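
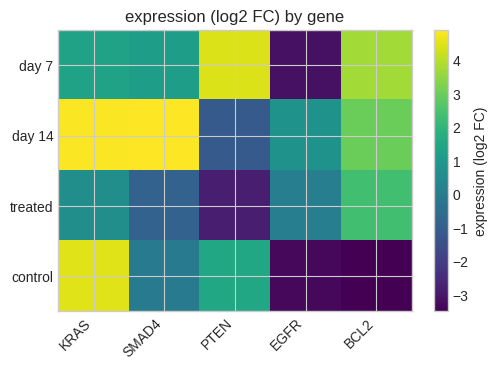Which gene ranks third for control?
Top 4 for control: KRAS ≈ 4, PTEN ≈ 2, SMAD4 ≈ 0, EGFR ≈ -3.

SMAD4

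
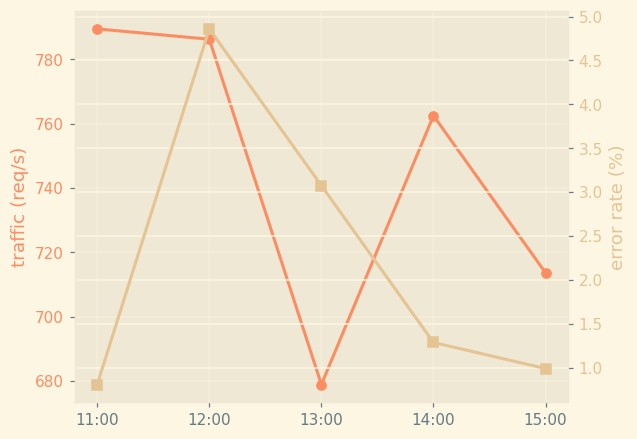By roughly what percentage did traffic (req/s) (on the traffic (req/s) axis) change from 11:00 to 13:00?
≈ -13.9%

11:00 ≈ 790, 13:00 ≈ 680; (680 − 790) / 790 ≈ -13.9%.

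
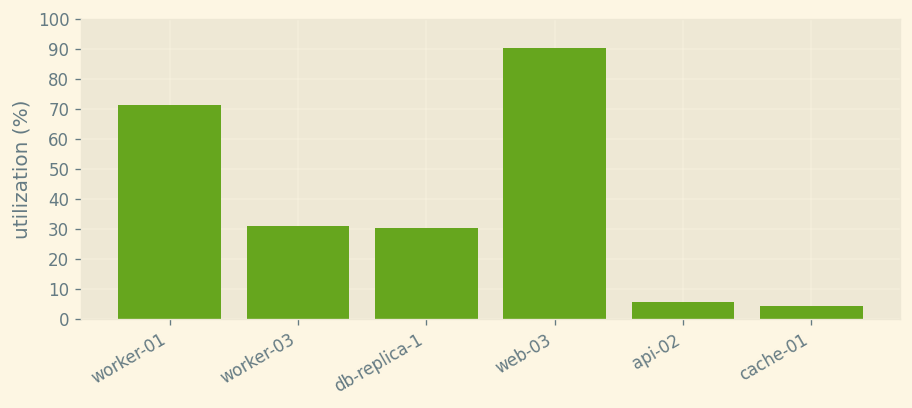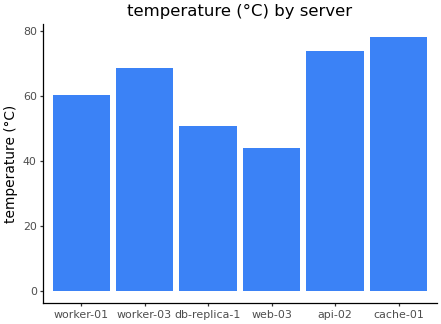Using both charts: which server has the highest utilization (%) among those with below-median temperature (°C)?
Chart 2 median temperature (°C) ≈ 60; below-median servers: worker-01, db-replica-1, web-03. Among those, web-03 has the highest utilization (%) (≈ 90).

web-03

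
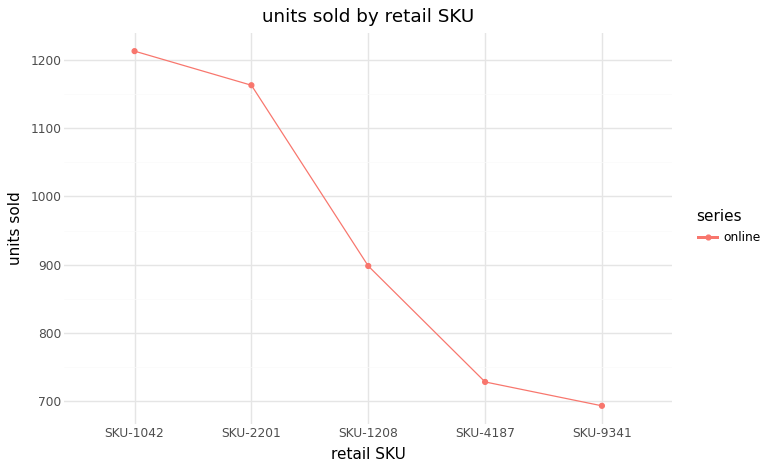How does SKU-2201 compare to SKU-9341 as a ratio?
SKU-2201 ≈ 1150, SKU-9341 ≈ 700; 1150/700 ≈ 1.64.

≈ 1.64×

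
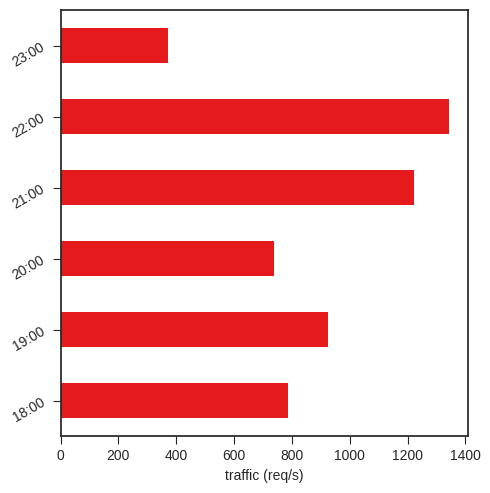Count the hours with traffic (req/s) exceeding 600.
5

Above 600: 18:00, 19:00, 20:00, 21:00, 22:00.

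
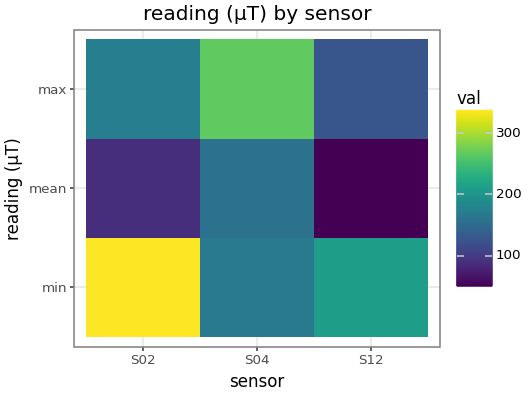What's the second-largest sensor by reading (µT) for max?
S02

Top 3 for max: S04 ≈ 275, S02 ≈ 175, S12 ≈ 125.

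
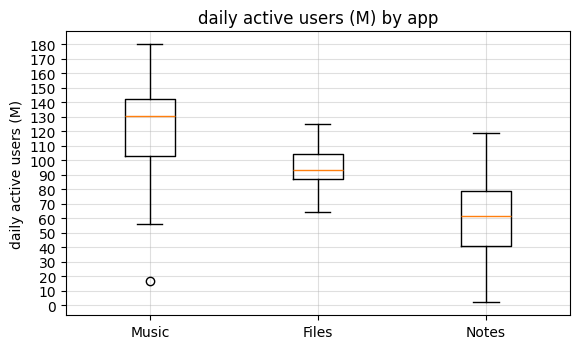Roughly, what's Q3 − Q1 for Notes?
Q3 ≈ 80, Q1 ≈ 40; IQR ≈ 40.

≈ 40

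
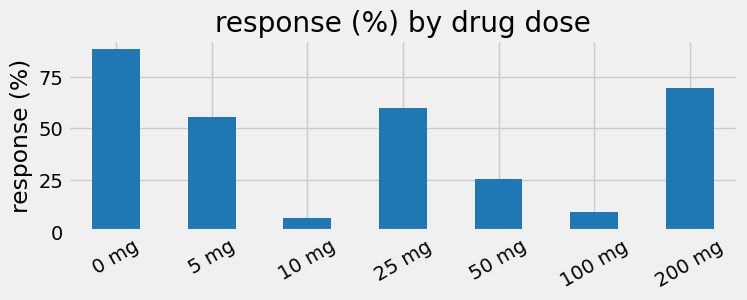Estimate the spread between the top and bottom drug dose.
≈ 80

Max 0 mg ≈ 90, min 10 mg ≈ 10; range ≈ 80.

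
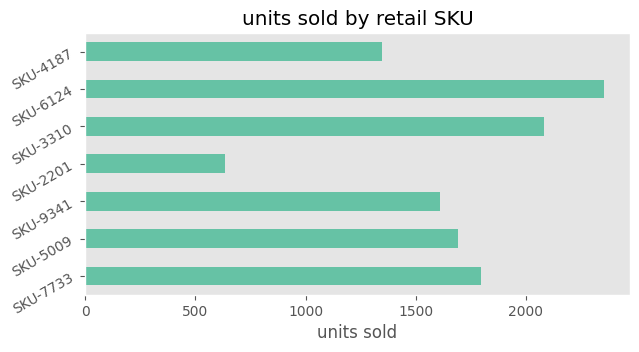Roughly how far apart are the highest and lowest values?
Max SKU-6124 ≈ 2400, min SKU-2201 ≈ 600; range ≈ 1800.

≈ 1800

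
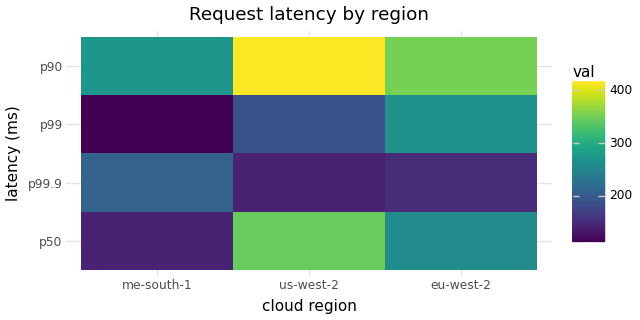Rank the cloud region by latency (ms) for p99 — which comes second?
us-west-2

Top 3 for p99: eu-west-2 ≈ 250, us-west-2 ≈ 200, me-south-1 ≈ 100.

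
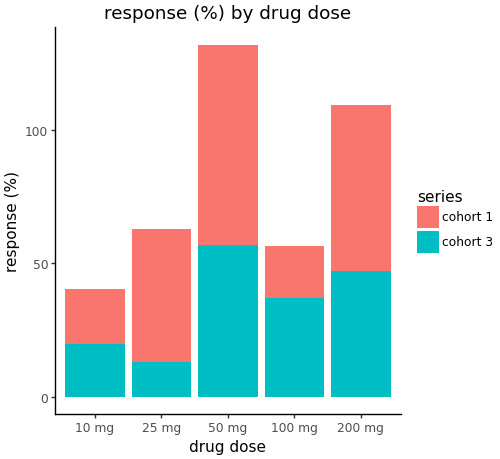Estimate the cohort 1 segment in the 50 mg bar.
≈ 80

cohort 1 top ≈ 140, bottom ≈ 60; segment ≈ 80.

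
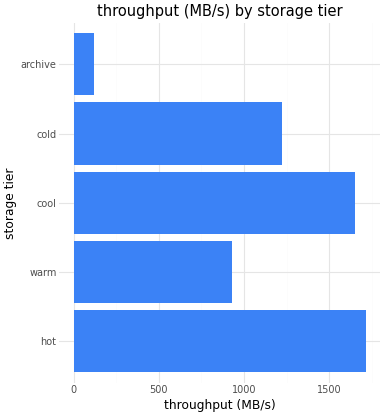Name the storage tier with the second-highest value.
Top 3: hot ≈ 1800, cool ≈ 1600, cold ≈ 1200.

cool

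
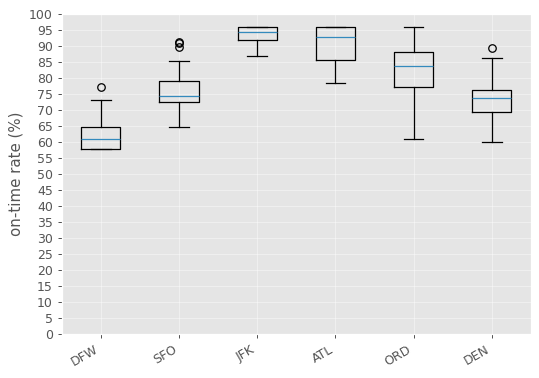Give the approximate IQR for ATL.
≈ 10

Q3 ≈ 95, Q1 ≈ 85; IQR ≈ 10.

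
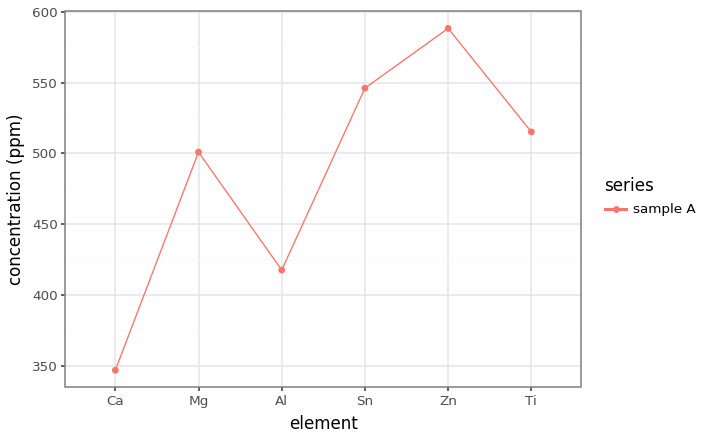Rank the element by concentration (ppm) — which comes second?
Top 3: Zn ≈ 600, Sn ≈ 550, Ti ≈ 525.

Sn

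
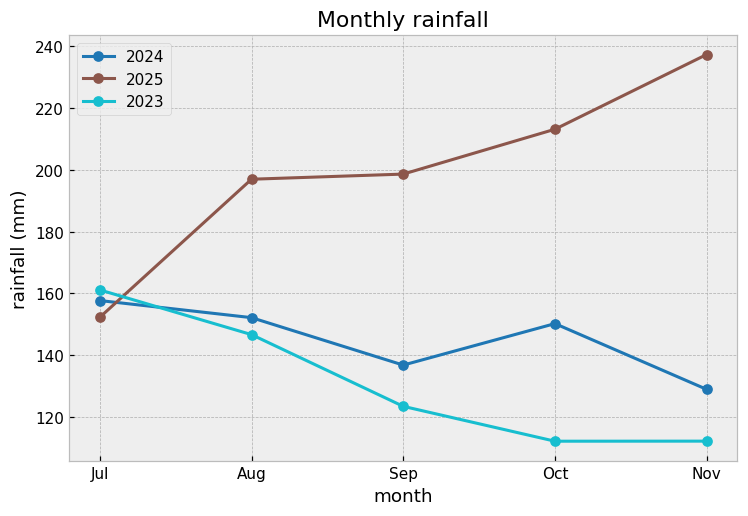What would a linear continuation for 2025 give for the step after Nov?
≈ 260

Last three: 200, 220, 240 → slope ≈ 20/step → next ≈ 260.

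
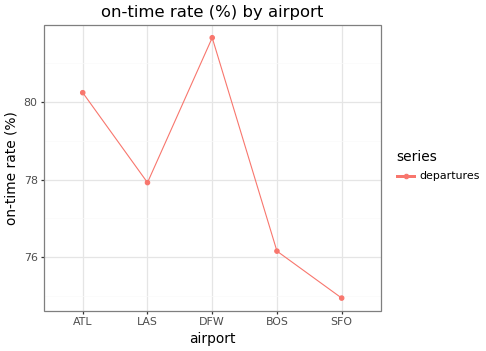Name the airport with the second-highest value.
Top 3: DFW ≈ 82, ATL ≈ 80, LAS ≈ 78.

ATL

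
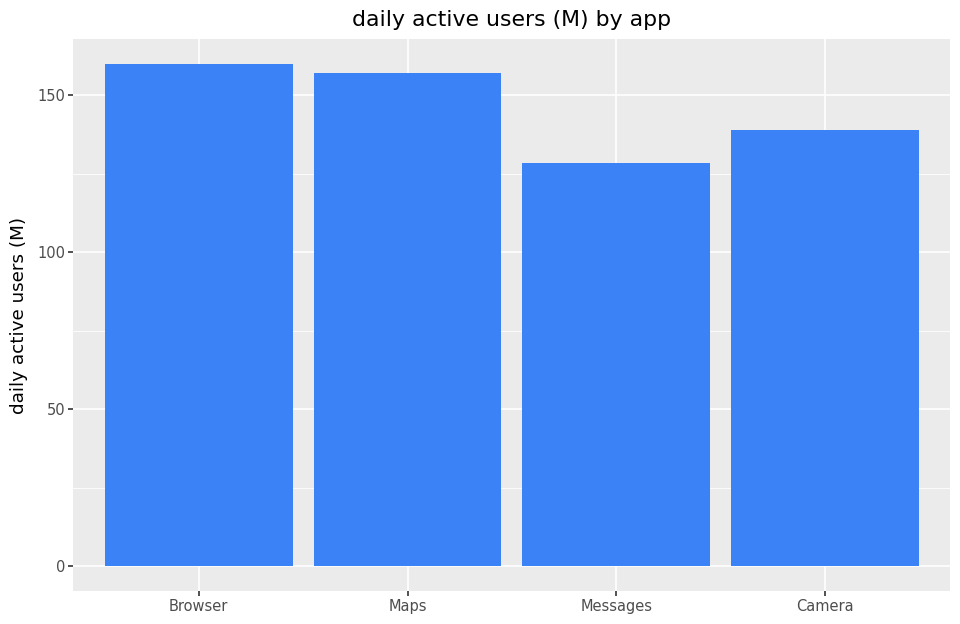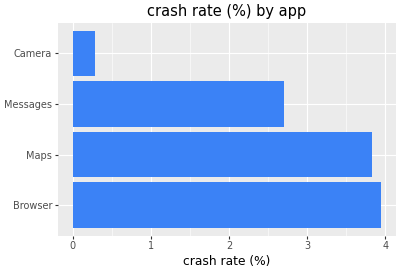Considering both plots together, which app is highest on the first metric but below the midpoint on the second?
Camera

Chart 2 median crash rate (%) ≈ 3.5; below-median apps: Messages, Camera. Among those, Camera has the highest daily active users (M) (≈ 140).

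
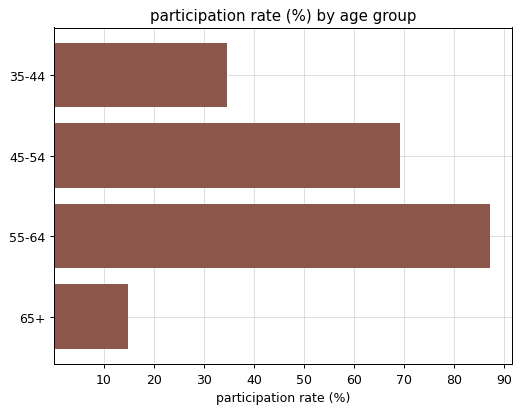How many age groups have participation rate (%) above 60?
Above 60: 45-54, 55-64.

2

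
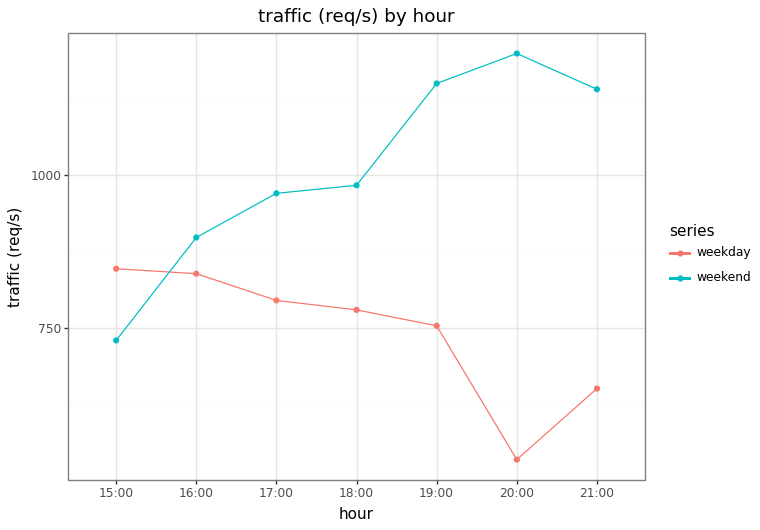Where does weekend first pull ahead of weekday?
16:00

15:00: weekend ≈ 700 vs weekday ≈ 800 (not yet); 16:00: weekend ≈ 900 vs weekday ≈ 800 (first crossover).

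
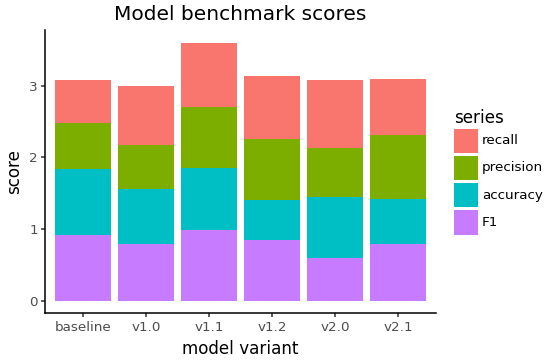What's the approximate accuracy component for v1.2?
≈ 0.5

accuracy top ≈ 1.5, bottom ≈ 1.0; segment ≈ 0.5.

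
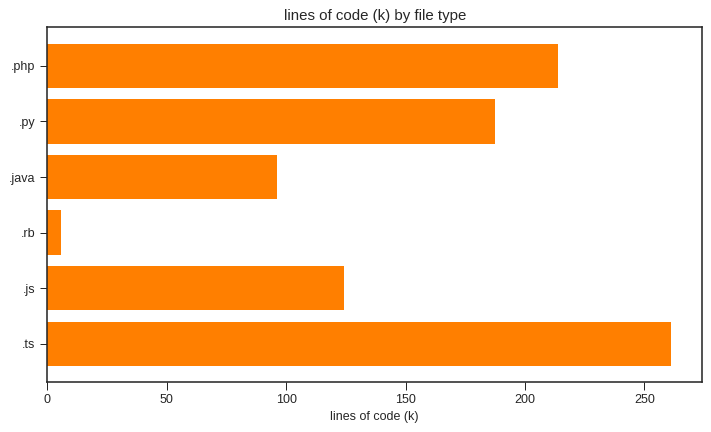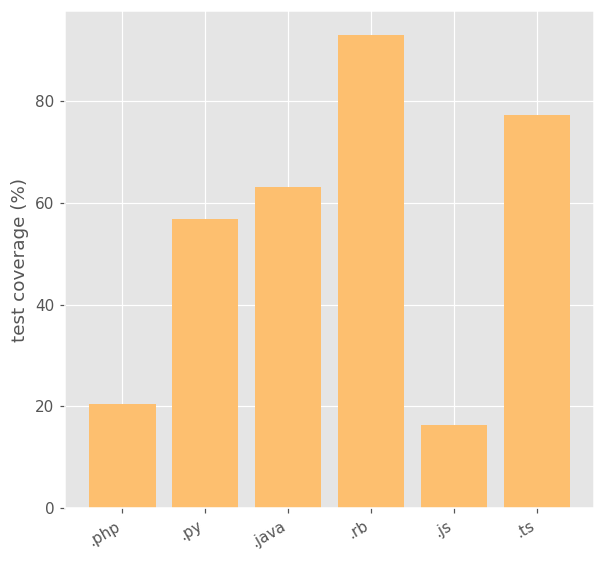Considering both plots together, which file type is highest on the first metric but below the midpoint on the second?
.php

Chart 2 median test coverage (%) ≈ 60; below-median file types: .php, .py, .js. Among those, .php has the highest lines of code (k) (≈ 225).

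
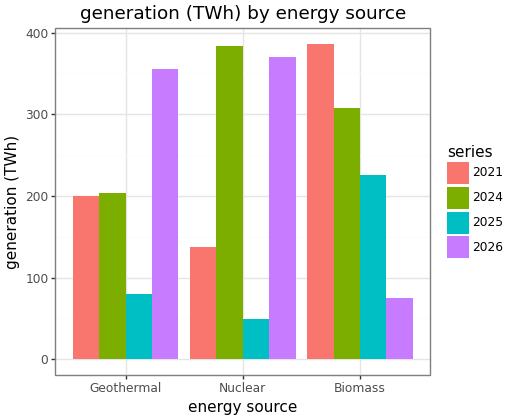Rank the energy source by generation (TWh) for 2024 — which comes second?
Biomass

Top 3 for 2024: Nuclear ≈ 400, Biomass ≈ 300, Geothermal ≈ 200.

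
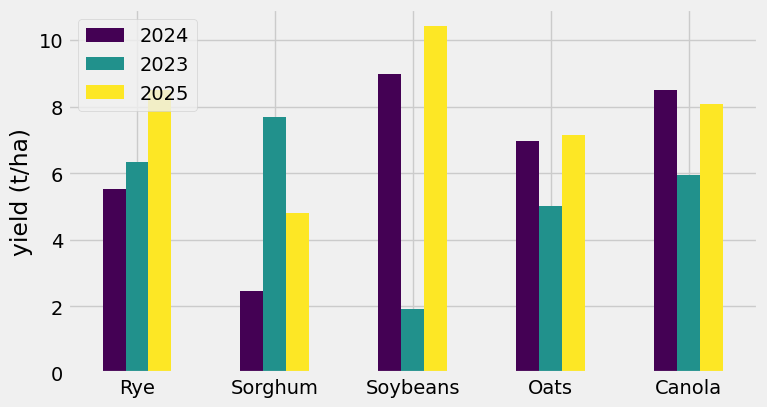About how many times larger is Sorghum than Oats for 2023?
≈ 1.6×

Sorghum ≈ 8, Oats ≈ 5; 8/5 ≈ 1.6.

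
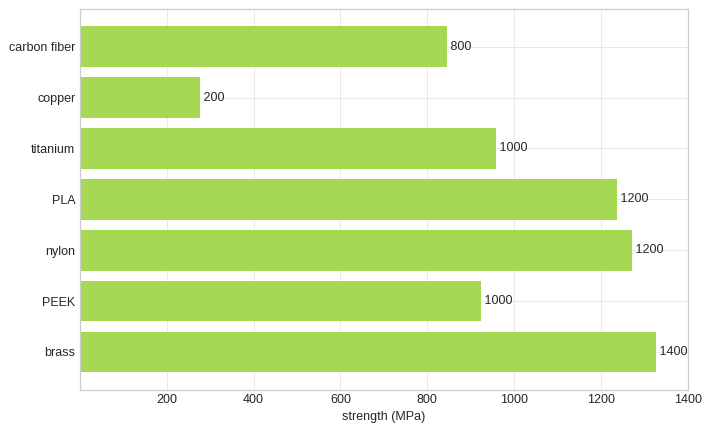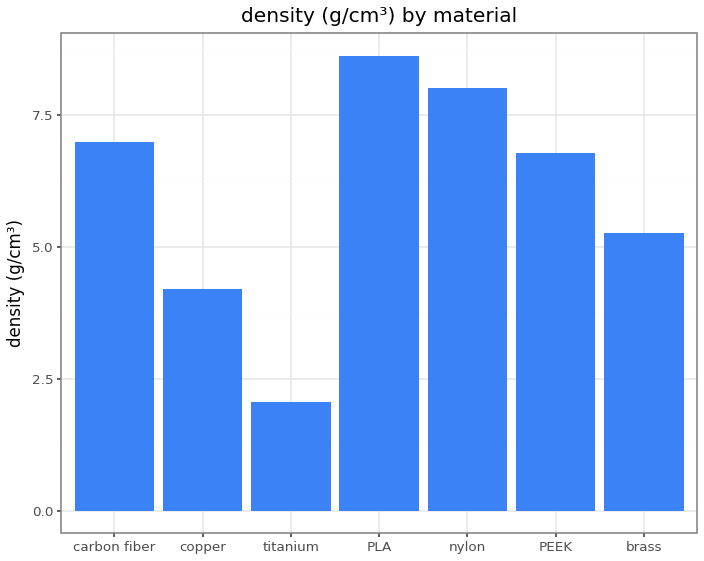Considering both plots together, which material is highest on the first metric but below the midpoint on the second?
Chart 2 median density (g/cm³) ≈ 7; below-median materials: copper, titanium, brass. Among those, brass has the highest strength (MPa) (≈ 1400).

brass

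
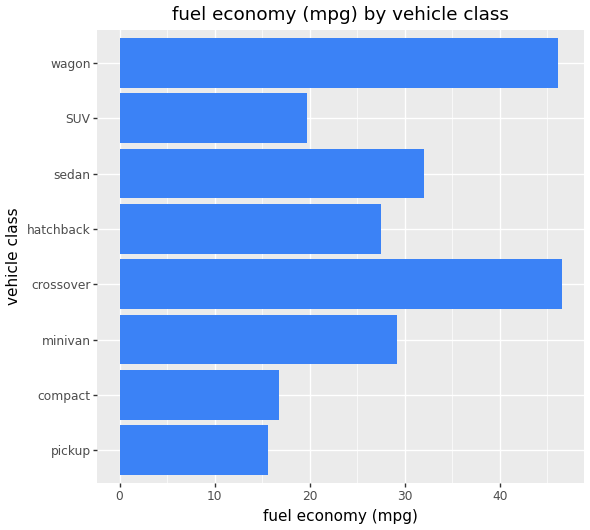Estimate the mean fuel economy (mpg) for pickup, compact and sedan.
≈ 20

(15 + 15 + 30) / 3 ≈ 20.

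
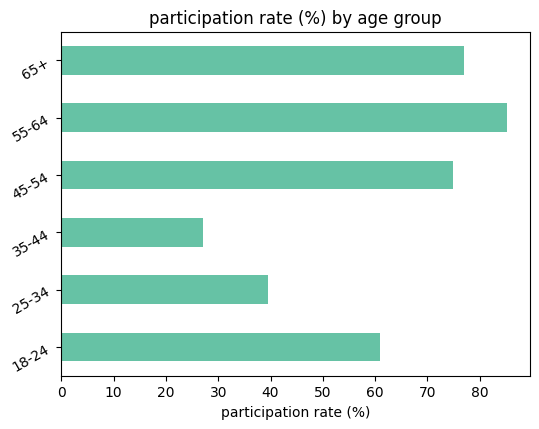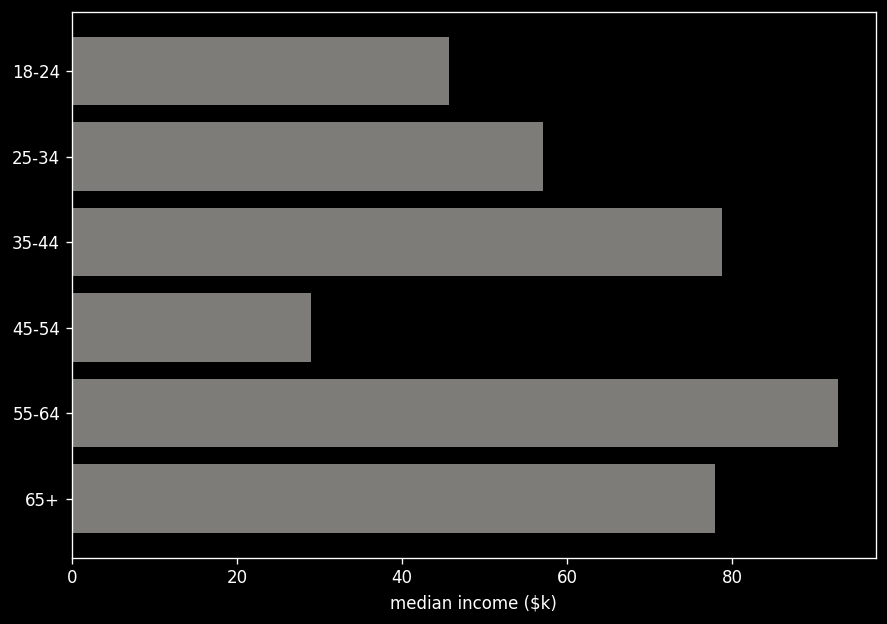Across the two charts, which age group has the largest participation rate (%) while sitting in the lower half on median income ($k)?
45-54

Chart 2 median median income ($k) ≈ 70; below-median age groups: 18-24, 25-34, 45-54. Among those, 45-54 has the highest participation rate (%) (≈ 70).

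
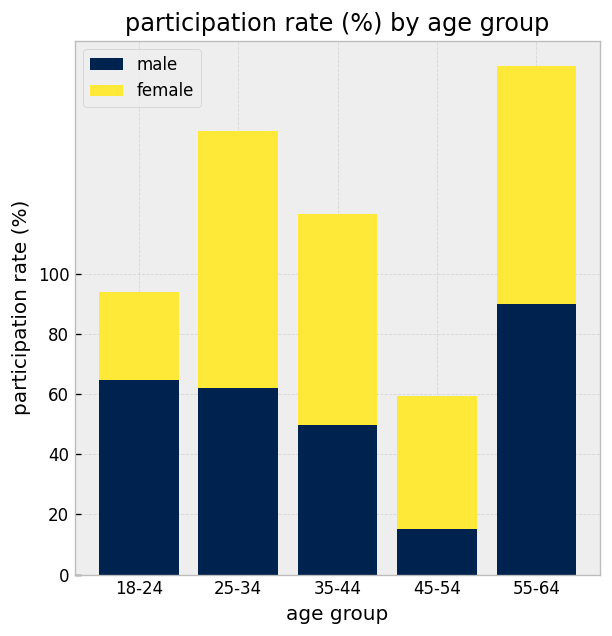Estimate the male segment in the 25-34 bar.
male top ≈ 60, bottom ≈ 0; segment ≈ 60.

≈ 60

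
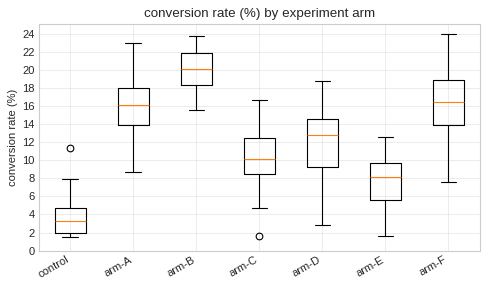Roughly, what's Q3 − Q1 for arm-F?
≈ 4

Q3 ≈ 18, Q1 ≈ 14; IQR ≈ 4.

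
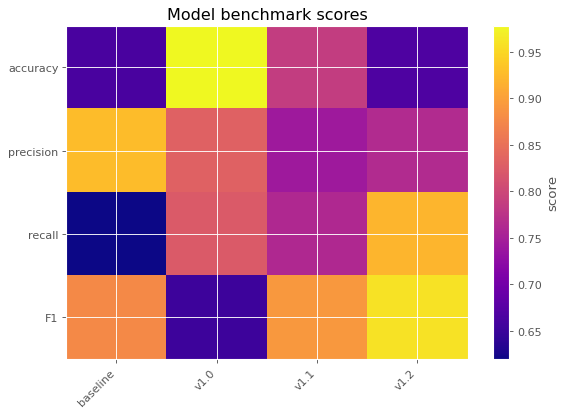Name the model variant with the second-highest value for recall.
v1.0

Top 3 for recall: v1.2 ≈ 0.90, v1.0 ≈ 0.80, v1.1 ≈ 0.75.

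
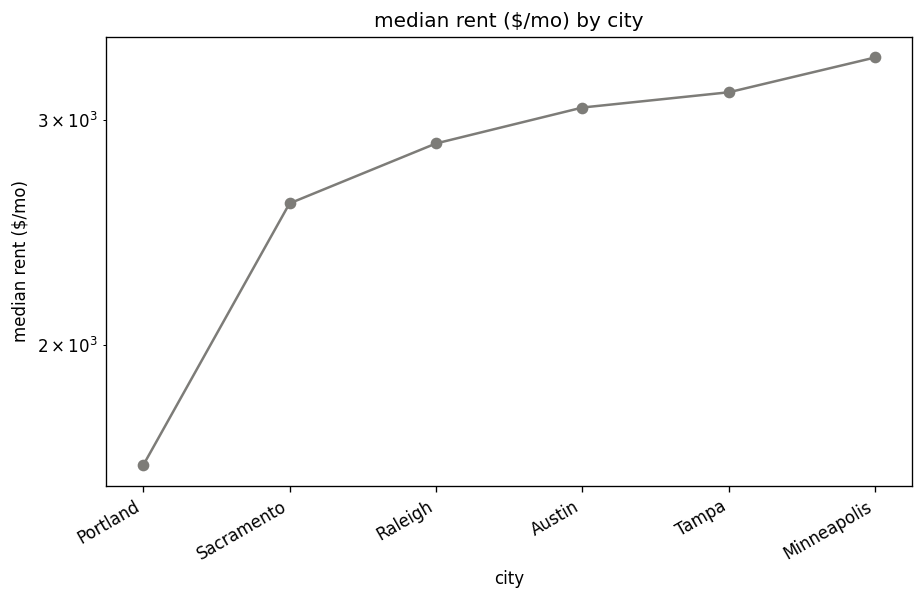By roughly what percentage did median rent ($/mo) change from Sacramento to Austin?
Sacramento ≈ 2600, Austin ≈ 3000; (3000 − 2600) / 2600 ≈ +15.4%.

≈ +15.4%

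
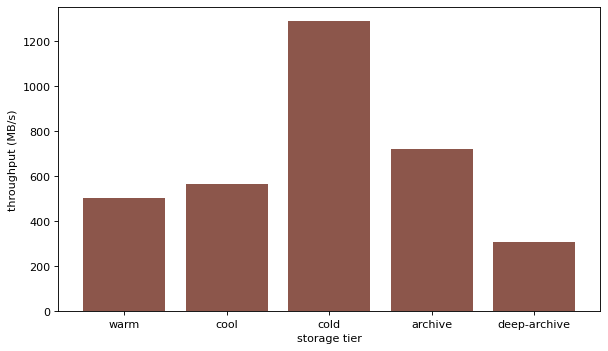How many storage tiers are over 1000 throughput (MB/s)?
Above 1000: cold.

1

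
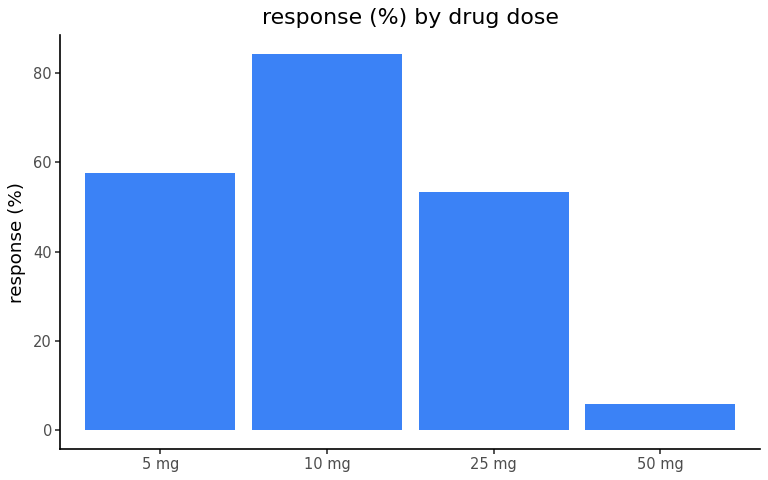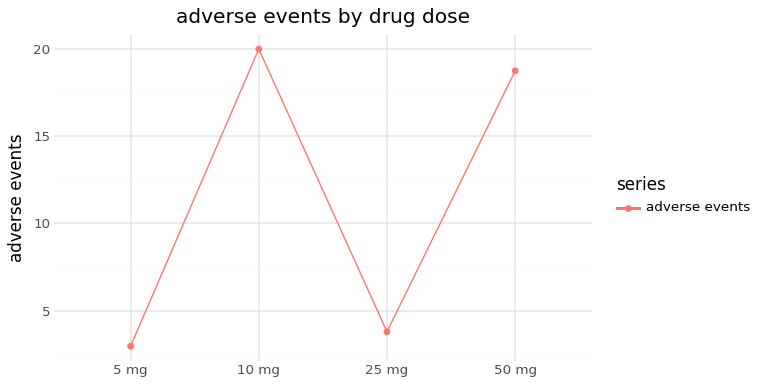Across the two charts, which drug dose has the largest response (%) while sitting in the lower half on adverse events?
Chart 2 median adverse events ≈ 12; below-median drug doses: 5 mg, 25 mg. Among those, 5 mg has the highest response (%) (≈ 60).

5 mg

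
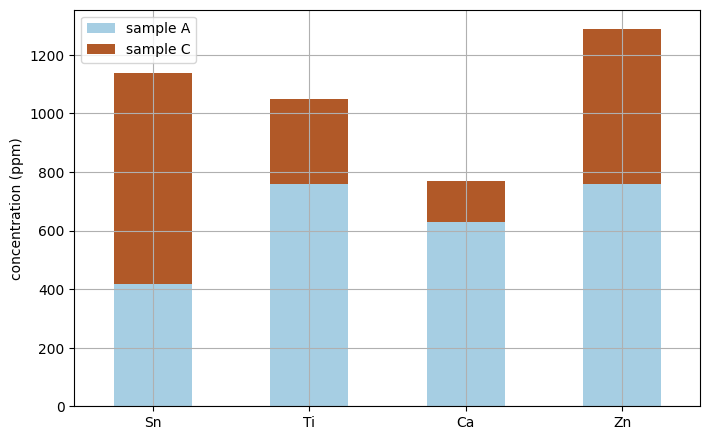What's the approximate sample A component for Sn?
≈ 400

sample A top ≈ 400, bottom ≈ 0; segment ≈ 400.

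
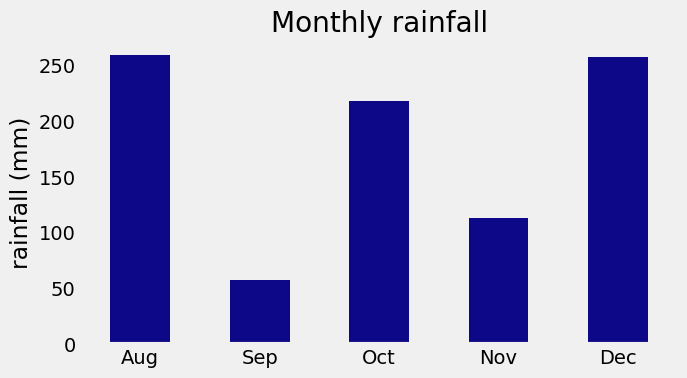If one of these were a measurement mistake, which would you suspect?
Sep

Sep ≈ 50; the rest sit between ≈ 125 and ≈ 250.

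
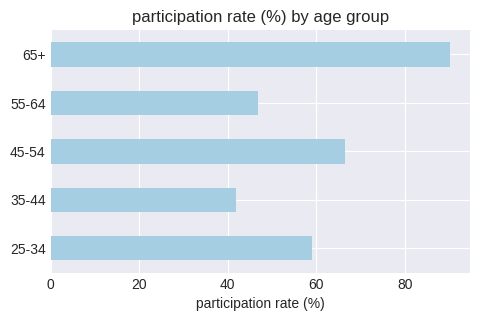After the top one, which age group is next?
Top 3: 65+ ≈ 90, 45-54 ≈ 70, 25-34 ≈ 60.

45-54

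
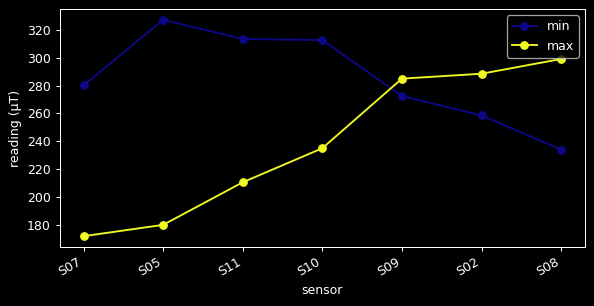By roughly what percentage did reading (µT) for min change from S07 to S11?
S07 ≈ 280, S11 ≈ 320; (320 − 280) / 280 ≈ +14.3%.

≈ +14.3%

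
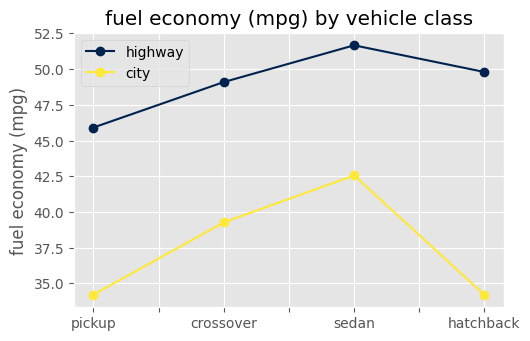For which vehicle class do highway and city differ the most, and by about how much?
hatchback: highway ≈ 50, city ≈ 34 → gap ≈ 16. Next-largest (pickup) is only ≈ 12.

hatchback, ≈ 16 mpg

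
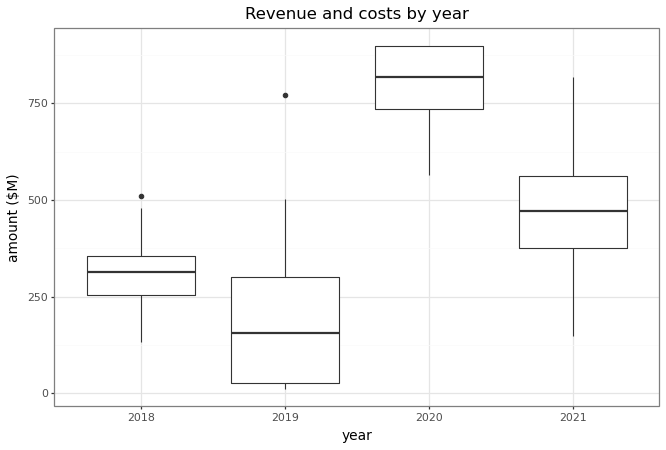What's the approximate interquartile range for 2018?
Q3 ≈ 350, Q1 ≈ 250; IQR ≈ 100.

≈ 100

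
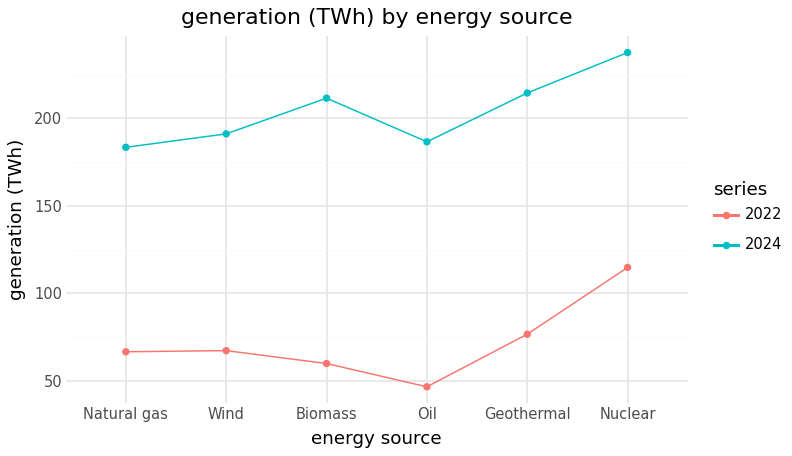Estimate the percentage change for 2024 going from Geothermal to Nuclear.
≈ +9.1%

Geothermal ≈ 220, Nuclear ≈ 240; (240 − 220) / 220 ≈ +9.1%.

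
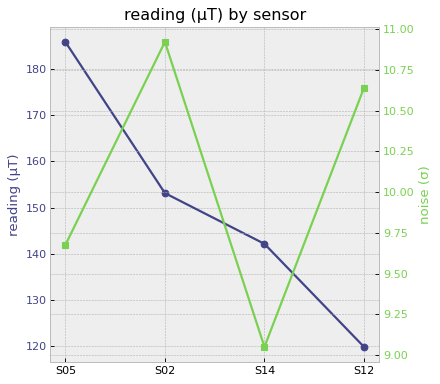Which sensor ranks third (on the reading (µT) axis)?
Top 4 (on the reading (µT) axis): S05 ≈ 190, S02 ≈ 150, S14 ≈ 140, S12 ≈ 120.

S14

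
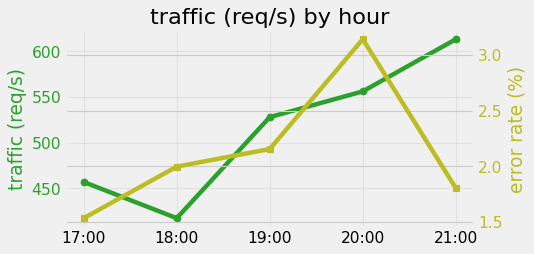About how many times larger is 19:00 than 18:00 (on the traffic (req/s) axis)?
≈ 1.24×

19:00 ≈ 520, 18:00 ≈ 420; 520/420 ≈ 1.24.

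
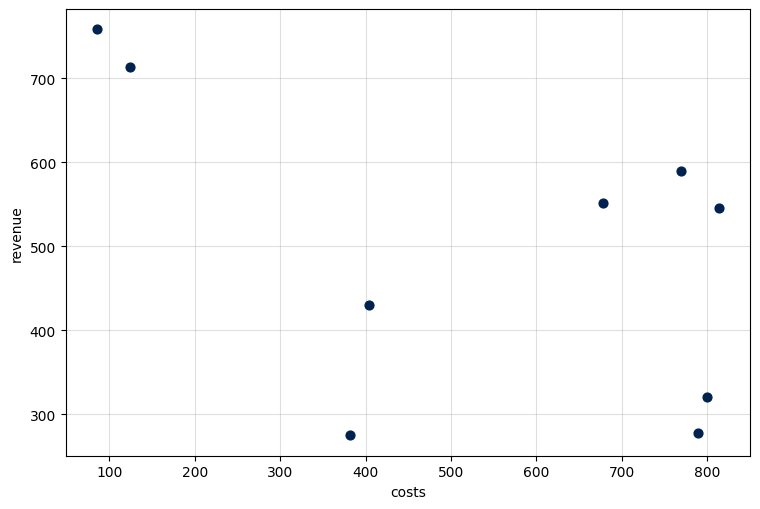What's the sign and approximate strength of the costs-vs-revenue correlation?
Points are negatively correlated; moderate (|r| ≈ 0.5).

negative, moderate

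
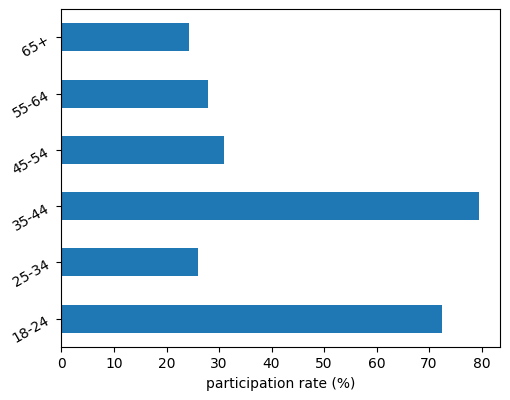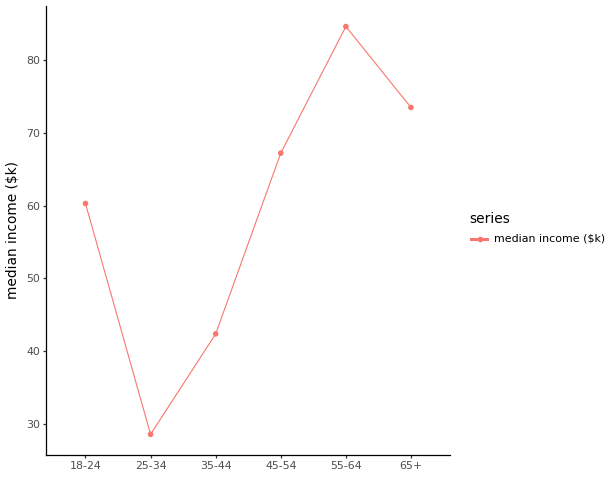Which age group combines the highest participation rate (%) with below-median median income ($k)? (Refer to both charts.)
Chart 2 median median income ($k) ≈ 60; below-median age groups: 18-24, 25-34, 35-44. Among those, 35-44 has the highest participation rate (%) (≈ 80).

35-44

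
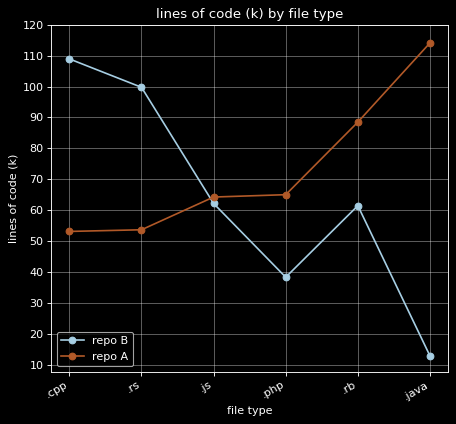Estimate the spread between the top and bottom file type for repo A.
≈ 60

Max .java ≈ 110, min .cpp ≈ 50; range ≈ 60.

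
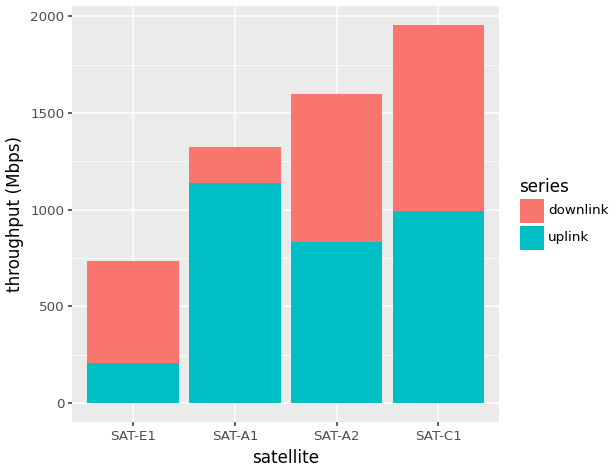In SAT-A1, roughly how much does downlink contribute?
downlink top ≈ 1400, bottom ≈ 1200; segment ≈ 200.

≈ 200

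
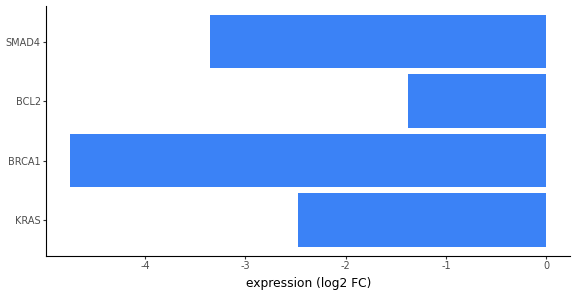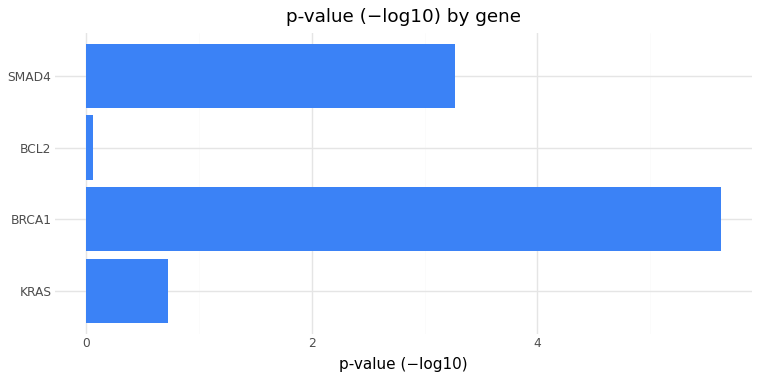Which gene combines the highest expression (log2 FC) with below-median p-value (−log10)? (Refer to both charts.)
Chart 2 median p-value (−log10) ≈ 2; below-median genes: KRAS, BCL2. Among those, BCL2 has the highest expression (log2 FC) (≈ -1).

BCL2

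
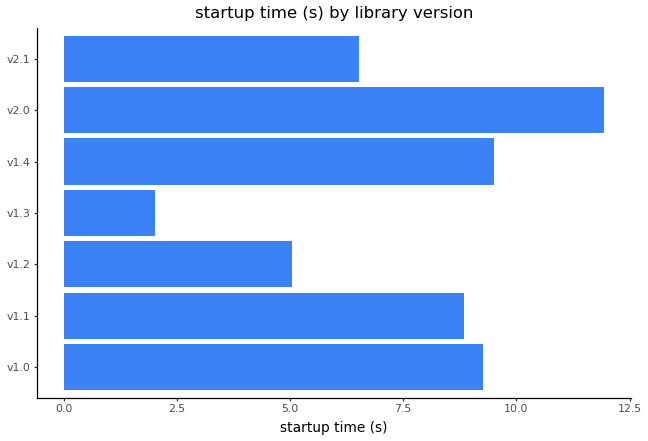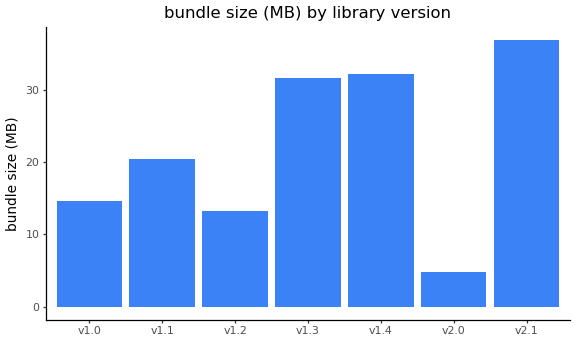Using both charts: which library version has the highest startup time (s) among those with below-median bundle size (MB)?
Chart 2 median bundle size (MB) ≈ 20; below-median library versions: v1.0, v1.2, v2.0. Among those, v2.0 has the highest startup time (s) (≈ 12).

v2.0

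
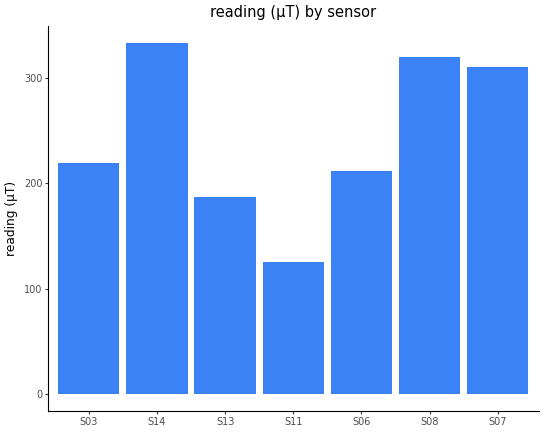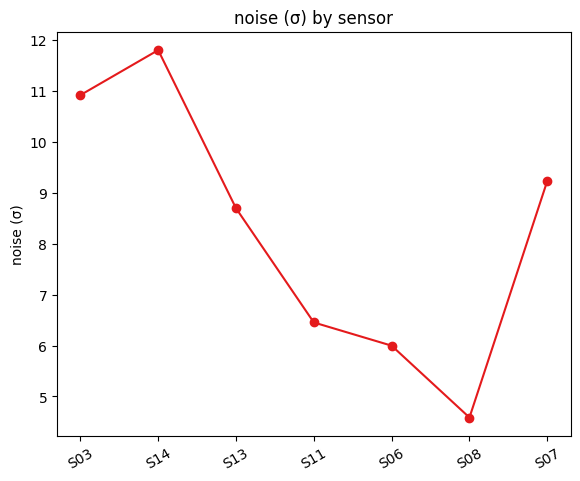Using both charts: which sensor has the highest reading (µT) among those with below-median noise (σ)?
S08

Chart 2 median noise (σ) ≈ 8; below-median sensors: S11, S06, S08. Among those, S08 has the highest reading (µT) (≈ 300).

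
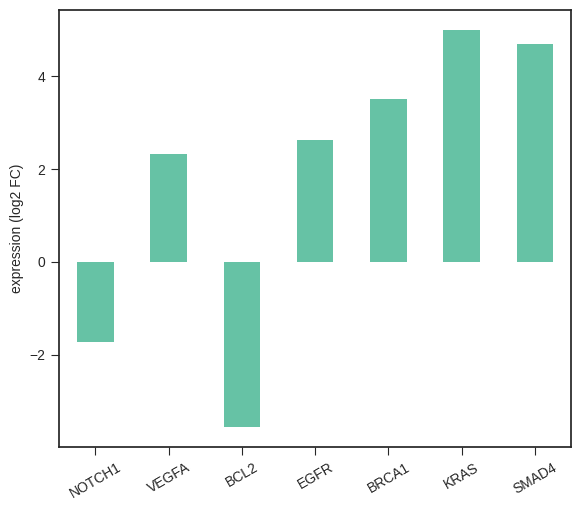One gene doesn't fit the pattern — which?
BCL2

BCL2 ≈ -4; the rest sit between ≈ -2 and ≈ 5.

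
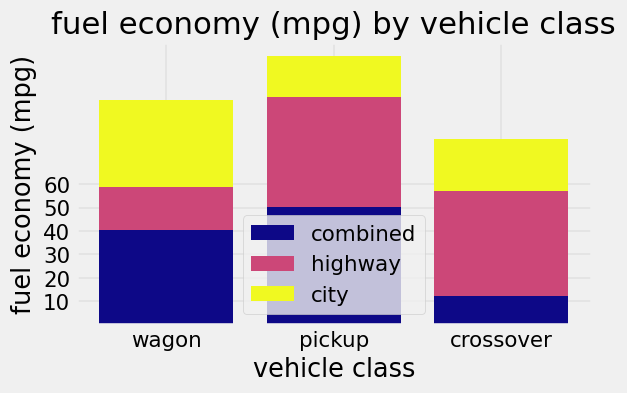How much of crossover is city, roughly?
≈ 20

city top ≈ 80, bottom ≈ 60; segment ≈ 20.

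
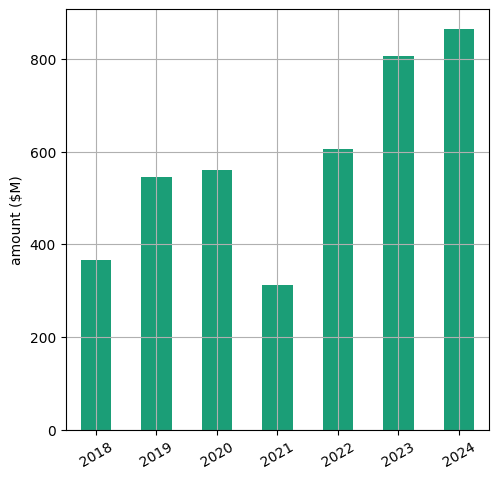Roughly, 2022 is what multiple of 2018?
≈ 1.5×

2022 ≈ 600, 2018 ≈ 400; 600/400 ≈ 1.5.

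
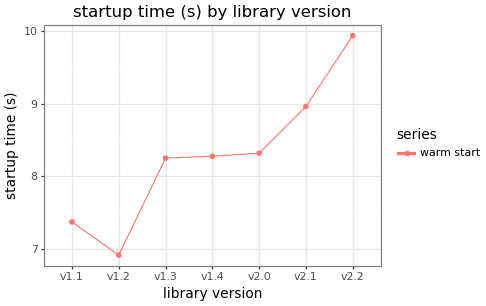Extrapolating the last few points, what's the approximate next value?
≈ 10.75

Last three: 8.5, 9.0, 10.0 → slope ≈ 0.75/step → next ≈ 10.75.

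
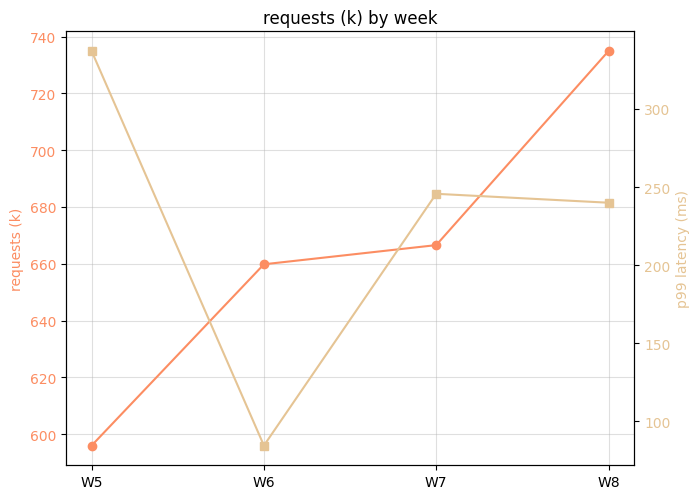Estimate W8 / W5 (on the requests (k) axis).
≈ 1.23×

W8 ≈ 740, W5 ≈ 600; 740/600 ≈ 1.23.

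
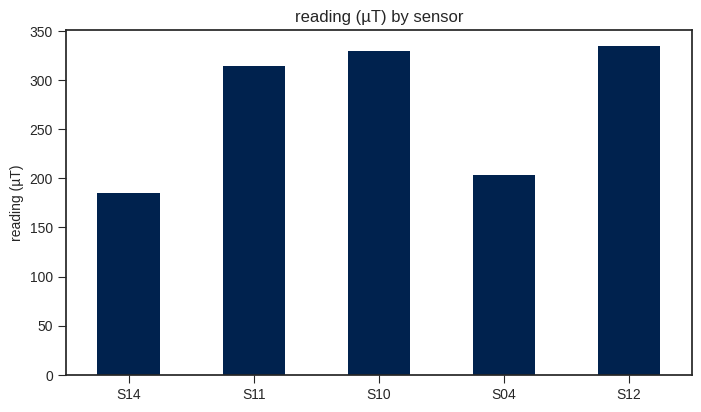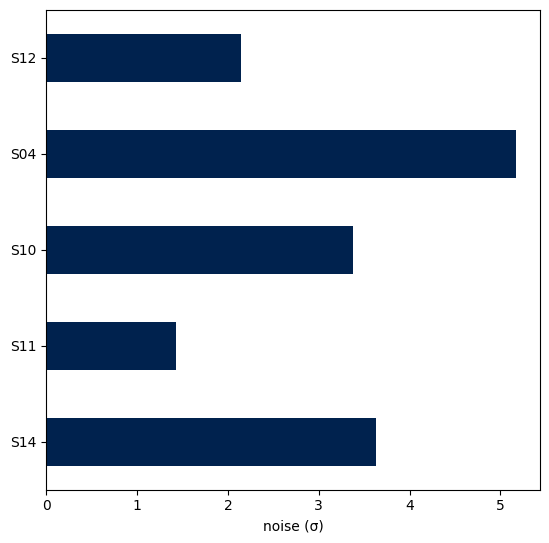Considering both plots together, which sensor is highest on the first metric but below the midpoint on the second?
Chart 2 median noise (σ) ≈ 3.5; below-median sensors: S11, S12. Among those, S12 has the highest reading (µT) (≈ 350).

S12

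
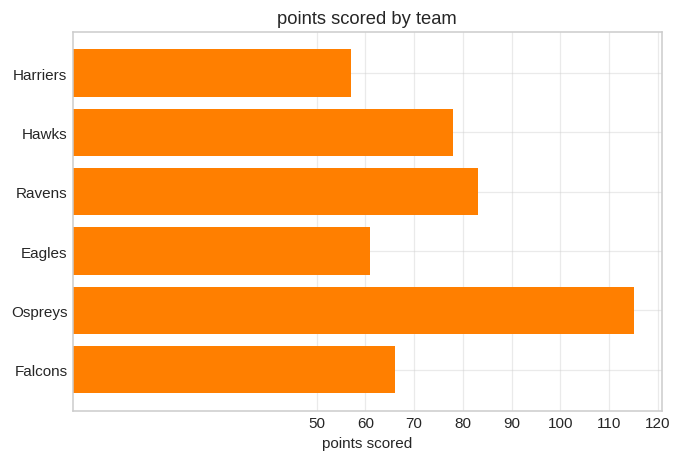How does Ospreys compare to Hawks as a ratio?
≈ 1.5×

Ospreys ≈ 120, Hawks ≈ 80; 120/80 ≈ 1.5.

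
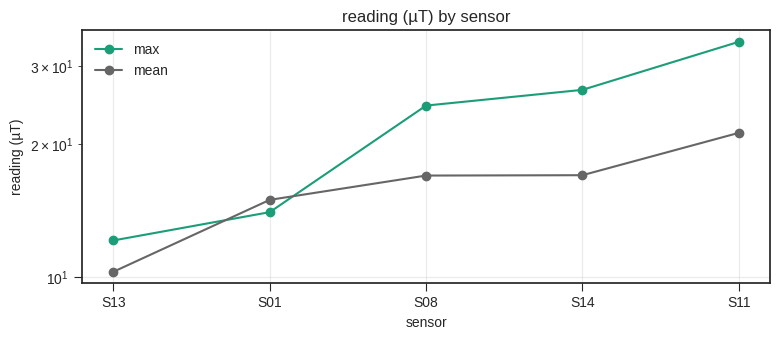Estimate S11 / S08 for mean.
≈ 1.38×

S11 ≈ 22, S08 ≈ 16; 22/16 ≈ 1.38.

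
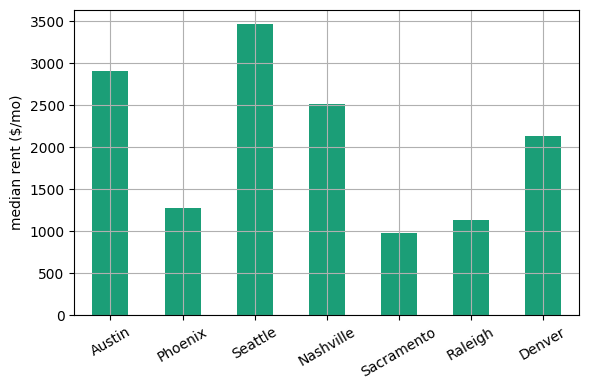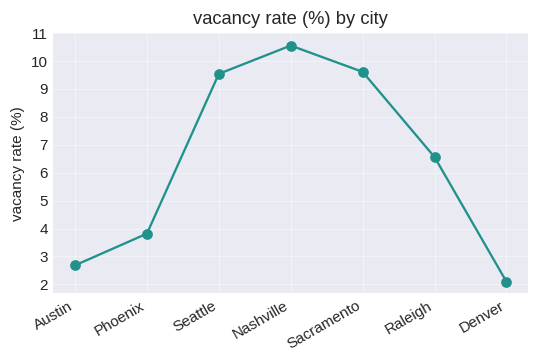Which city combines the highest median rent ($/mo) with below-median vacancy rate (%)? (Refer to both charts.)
Austin

Chart 2 median vacancy rate (%) ≈ 7; below-median cities: Austin, Phoenix, Denver. Among those, Austin has the highest median rent ($/mo) (≈ 3000).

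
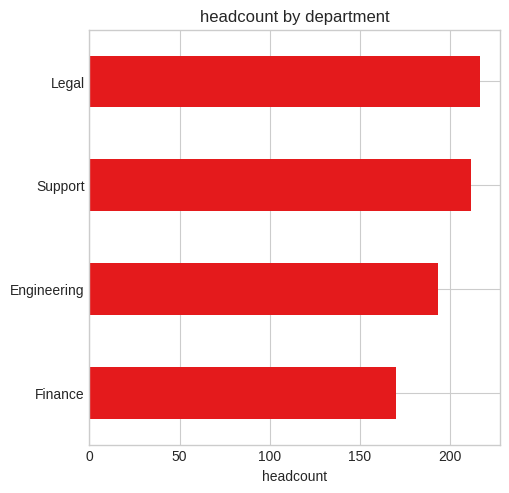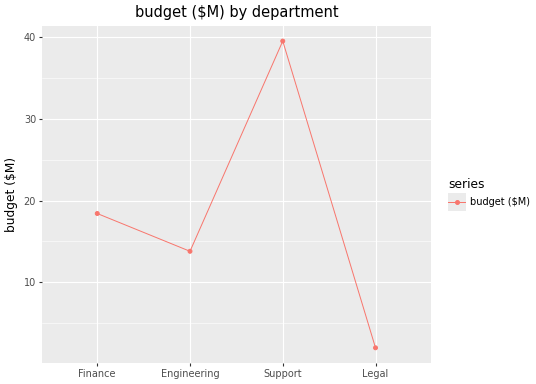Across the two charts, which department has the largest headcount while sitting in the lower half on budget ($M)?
Chart 2 median budget ($M) ≈ 15; below-median departments: Engineering, Legal. Among those, Legal has the highest headcount (≈ 220).

Legal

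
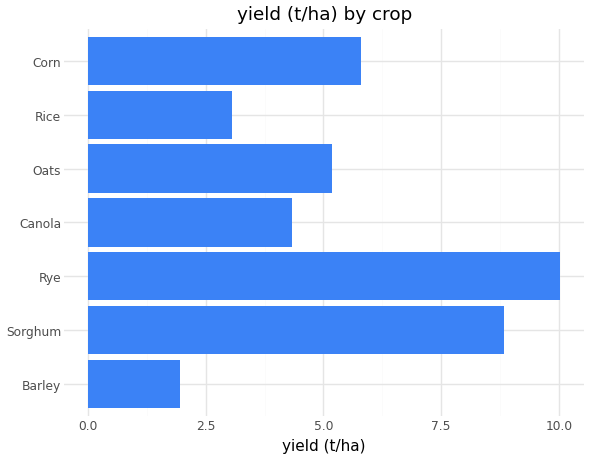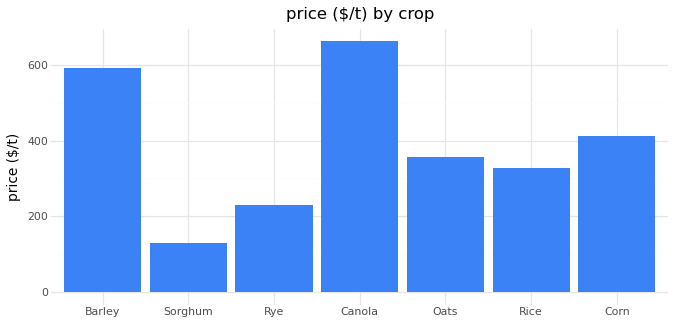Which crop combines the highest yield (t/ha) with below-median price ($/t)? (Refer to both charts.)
Rye

Chart 2 median price ($/t) ≈ 400; below-median crops: Sorghum, Rye, Rice. Among those, Rye has the highest yield (t/ha) (≈ 10).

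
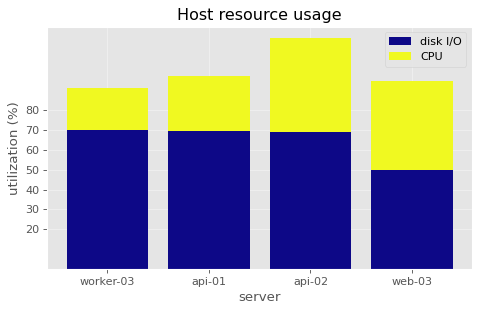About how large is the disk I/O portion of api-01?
disk I/O top ≈ 70, bottom ≈ 0; segment ≈ 70.

≈ 70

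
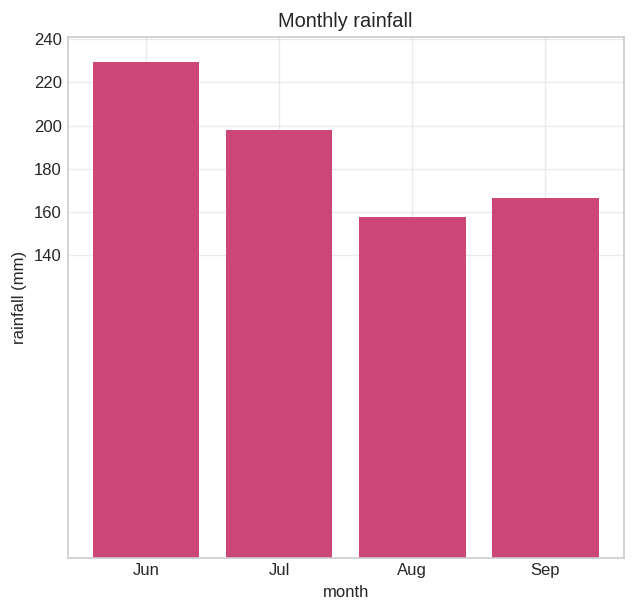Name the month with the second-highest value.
Top 3: Jun ≈ 220, Jul ≈ 200, Sep ≈ 160.

Jul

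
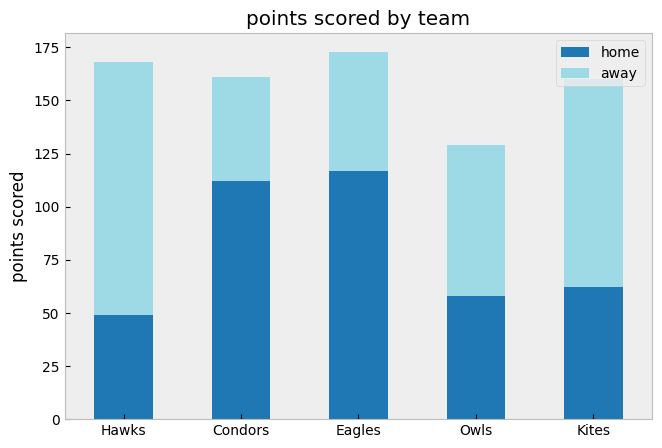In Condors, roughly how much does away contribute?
away top ≈ 160, bottom ≈ 120; segment ≈ 40.

≈ 40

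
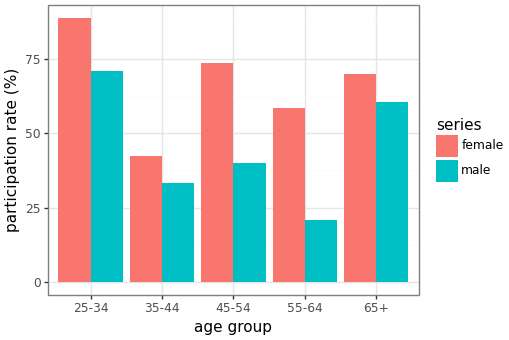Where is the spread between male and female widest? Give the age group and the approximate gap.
55-64: male ≈ 20, female ≈ 60 → gap ≈ 40. Next-largest (45-54) is only ≈ 30.

55-64, ≈ 40 %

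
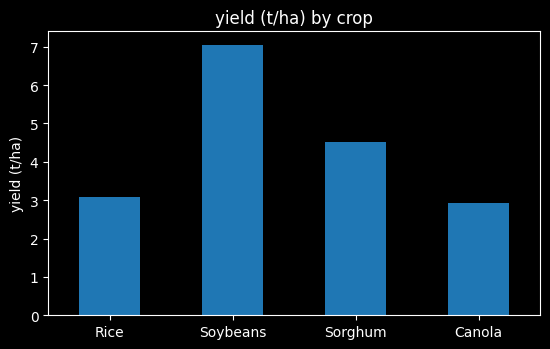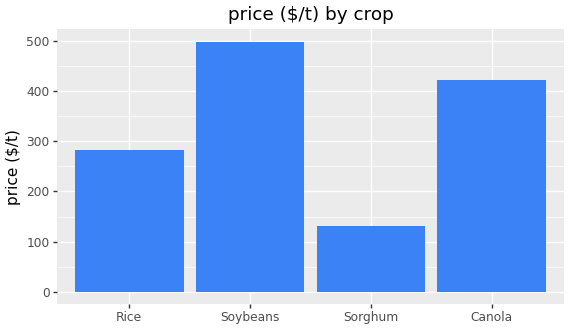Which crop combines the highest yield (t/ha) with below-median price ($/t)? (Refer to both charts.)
Sorghum

Chart 2 median price ($/t) ≈ 350; below-median crops: Rice, Sorghum. Among those, Sorghum has the highest yield (t/ha) (≈ 5).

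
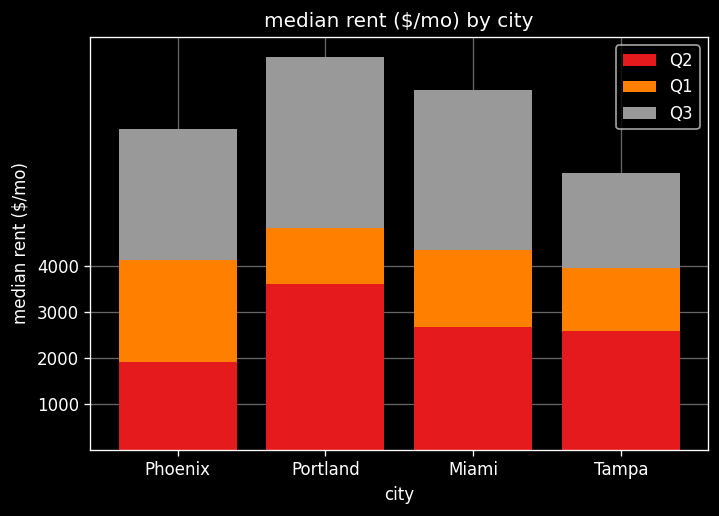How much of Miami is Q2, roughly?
Q2 top ≈ 3000, bottom ≈ 0; segment ≈ 3000.

≈ 3000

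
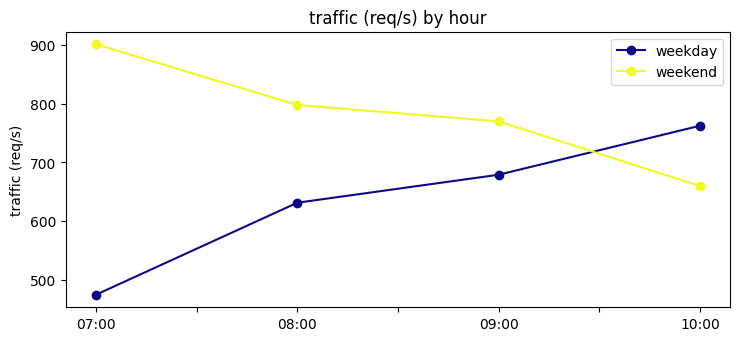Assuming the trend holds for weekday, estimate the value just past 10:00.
Last three: 650, 700, 750 → slope ≈ 50/step → next ≈ 800.

≈ 800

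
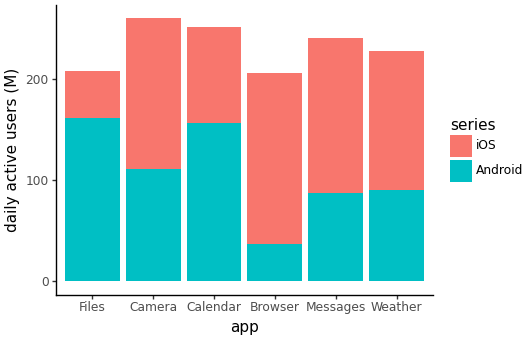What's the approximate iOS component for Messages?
≈ 175

iOS top ≈ 250, bottom ≈ 75; segment ≈ 175.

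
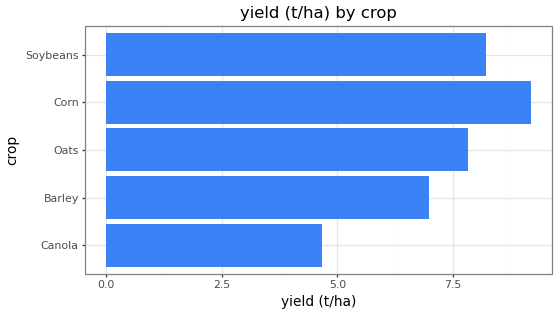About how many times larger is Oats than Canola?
Oats ≈ 8, Canola ≈ 5; 8/5 ≈ 1.6.

≈ 1.6×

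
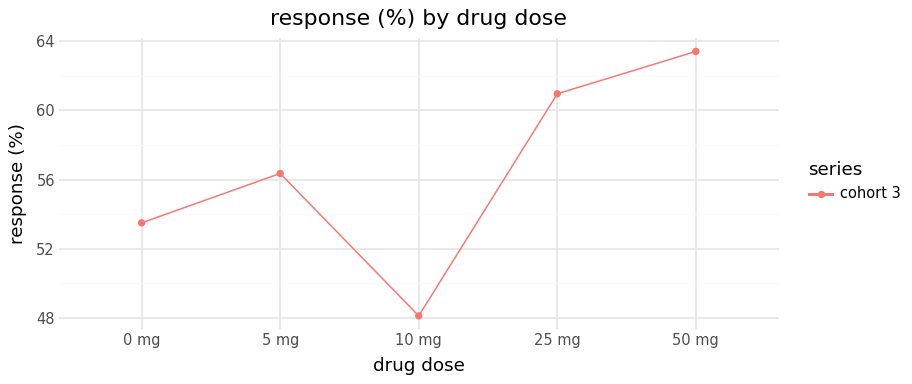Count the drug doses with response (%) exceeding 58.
2

Above 58: 25 mg, 50 mg.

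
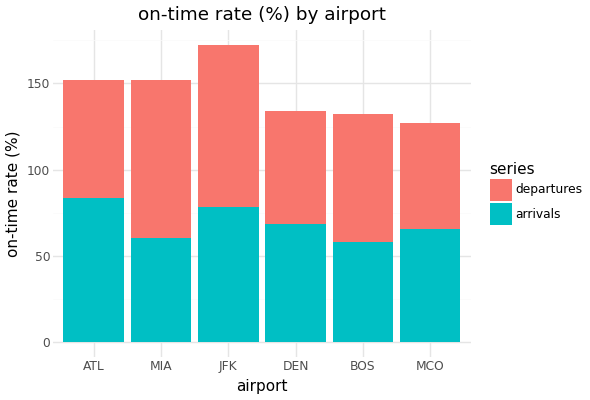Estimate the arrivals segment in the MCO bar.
arrivals top ≈ 60, bottom ≈ 0; segment ≈ 60.

≈ 60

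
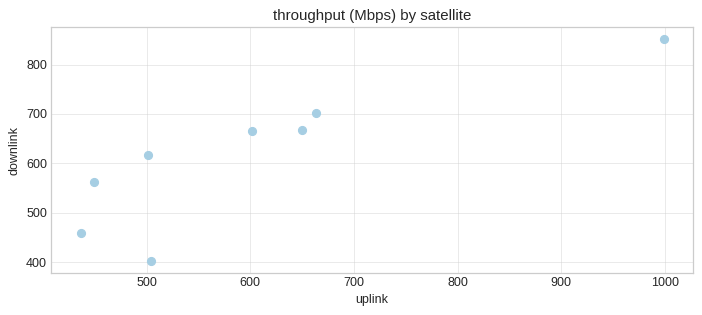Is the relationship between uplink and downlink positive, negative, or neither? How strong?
positive, strong

Points are positively correlated; strong (|r| ≈ 0.9).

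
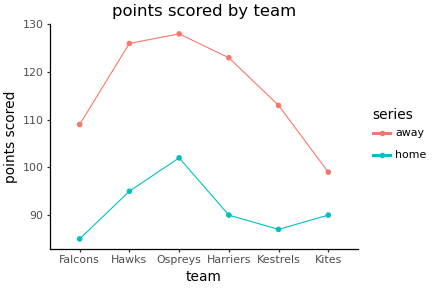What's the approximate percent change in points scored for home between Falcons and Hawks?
Falcons ≈ 85, Hawks ≈ 95; (95 − 85) / 85 ≈ +11.8%.

≈ +11.8%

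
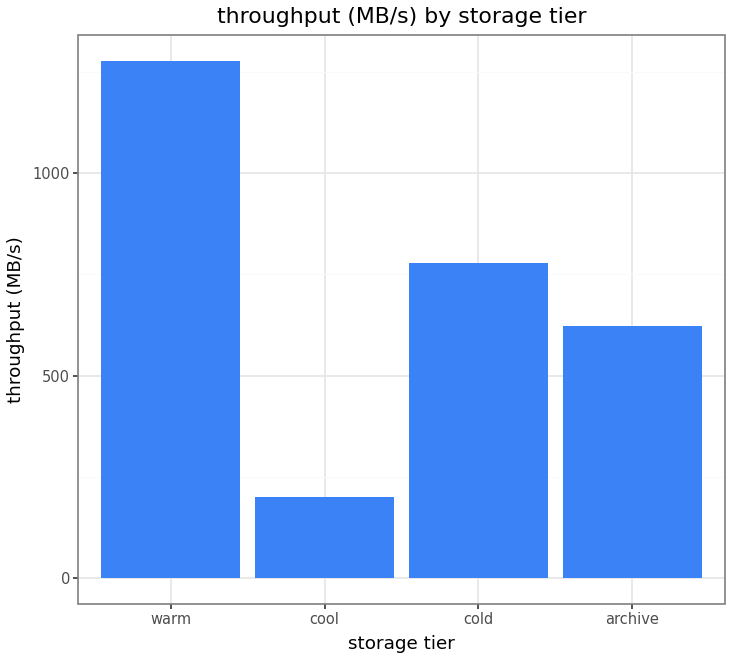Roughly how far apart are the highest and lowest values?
≈ 1000

Max warm ≈ 1200, min cool ≈ 200; range ≈ 1000.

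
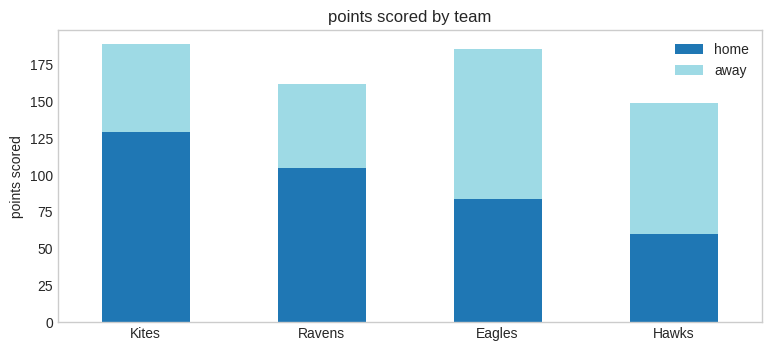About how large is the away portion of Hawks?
away top ≈ 140, bottom ≈ 60; segment ≈ 80.

≈ 80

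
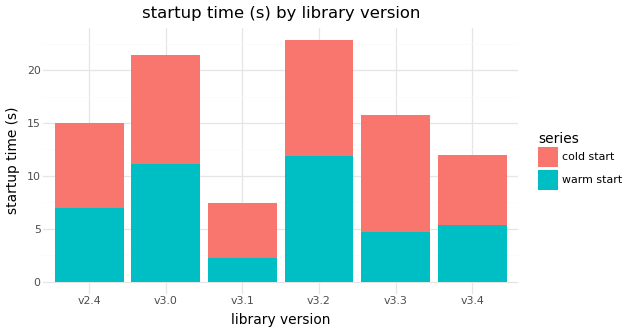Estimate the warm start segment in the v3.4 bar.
warm start top ≈ 6, bottom ≈ 0; segment ≈ 6.

≈ 6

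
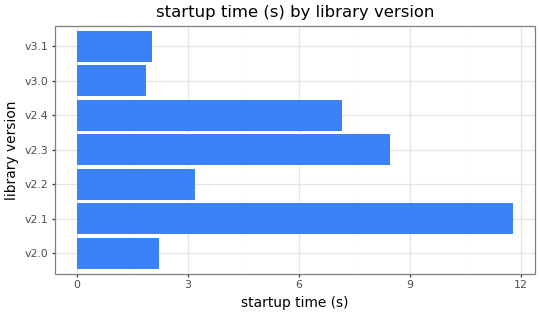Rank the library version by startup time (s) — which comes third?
v2.4

Top 4: v2.1 ≈ 12, v2.3 ≈ 8, v2.4 ≈ 7, v2.2 ≈ 3.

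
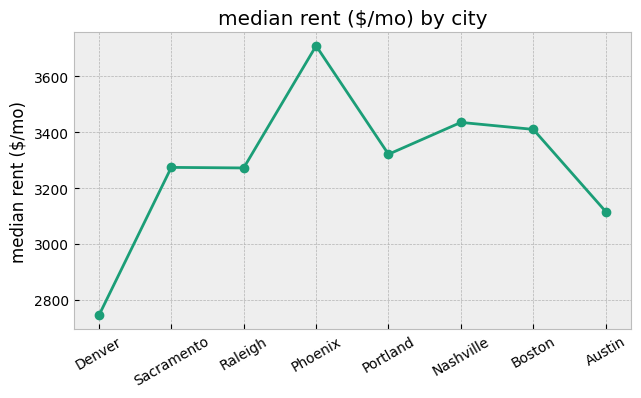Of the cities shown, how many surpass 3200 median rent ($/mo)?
Above 3200: Sacramento, Raleigh, Phoenix, Portland, Nashville, Boston.

6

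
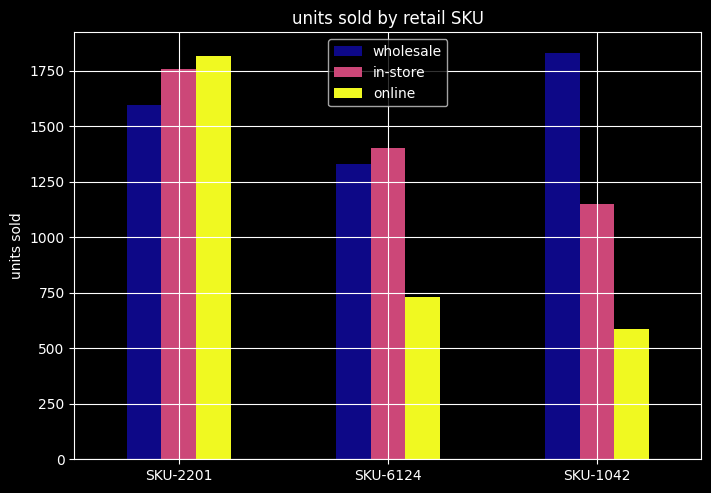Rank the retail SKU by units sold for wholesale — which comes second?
SKU-2201

Top 3 for wholesale: SKU-1042 ≈ 1800, SKU-2201 ≈ 1600, SKU-6124 ≈ 1400.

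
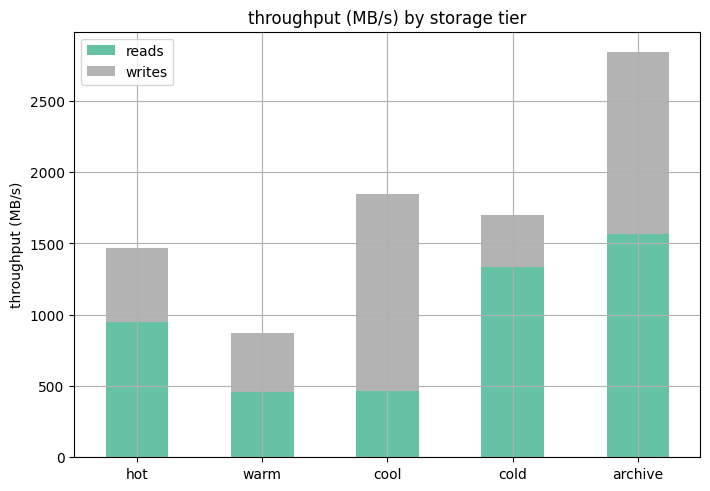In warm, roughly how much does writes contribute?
≈ 500

writes top ≈ 1000, bottom ≈ 500; segment ≈ 500.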